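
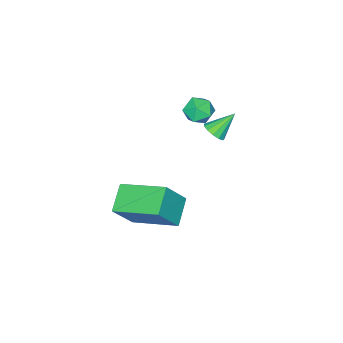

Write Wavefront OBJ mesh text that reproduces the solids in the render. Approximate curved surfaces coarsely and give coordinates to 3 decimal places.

v -3.686 -2.324 -2.071
v -3.088 -2.072 -1.858
v -3.272 -3.348 -2.022
v -2.674 -3.096 -1.809
v -3.221 -3.069 -1.4
v -3.477 -2.436 -1.43
v -2.883 -2.984 -2.45
v -3.139 -2.351 -2.48
v -2.592 -2.479 -2.092
v -2.8 -2.532 -1.443
v -3.56 -2.888 -2.437
v -3.768 -2.941 -1.788
v -2.481 -1.42 -1.996
v -2.107 -1.168 -1.758
v -3.239 -1.04 -1.204
v -2.217 -0.986 -1.951
v -2.411 -0.941 -2.158
v -2.628 -1.049 -2.314
v -2.797 -1.274 -2.369
v -2.867 -1.545 -2.305
v -2.814 -1.777 -2.143
v -2.655 -1.895 -1.935
v -2.441 -1.862 -1.746
v -2.24 -1.689 -1.636
v -2.115 -1.43 -1.641
v 0.562 -2.393 -4.184
v 0.121 -0.58 -3.55
v 1.522 -1.948 -4.79
v 1.082 -0.135 -4.157
v 1.418 -2.605 -2.983
v 0.978 -0.792 -2.35
v 2.379 -2.16 -3.59
v 1.938 -0.347 -2.956
f 1 12 6
f 1 6 2
f 1 2 8
f 1 8 11
f 1 11 12
f 2 6 10
f 6 12 5
f 12 11 3
f 11 8 7
f 8 2 9
f 4 10 5
f 4 5 3
f 4 3 7
f 4 7 9
f 4 9 10
f 5 10 6
f 3 5 12
f 7 3 11
f 9 7 8
f 10 9 2
f 14 13 16
f 14 16 15
f 16 13 17
f 16 17 15
f 17 13 18
f 17 18 15
f 18 13 19
f 18 19 15
f 19 13 20
f 19 20 15
f 20 13 21
f 20 21 15
f 21 13 22
f 21 22 15
f 22 13 23
f 22 23 15
f 23 13 24
f 23 24 15
f 24 13 25
f 24 25 15
f 25 13 14
f 25 14 15
f 27 29 26
f 30 27 26
f 26 29 28
f 28 30 26
f 27 33 29
f 31 27 30
f 31 33 27
f 29 33 28
f 32 30 28
f 28 33 32
f 32 31 30
f 33 31 32



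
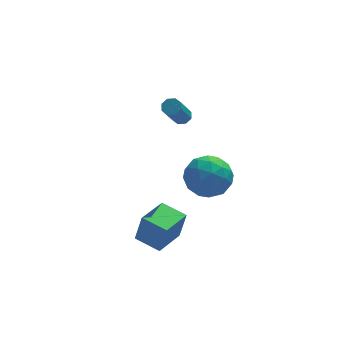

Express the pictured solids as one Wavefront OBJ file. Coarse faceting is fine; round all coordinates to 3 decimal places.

v -1.983 3.22 0.131
v -1.509 3.243 0.344
v -2.184 2.144 1.963
v -2.657 2.12 1.749
v -1.741 3.548 0.454
v -2.416 2.448 2.073
v -2.115 3.66 0.374
v -2.789 2.56 1.993
v -2.411 3.514 0.152
v -3.085 2.415 1.771
v -2.456 3.196 -0.083
v -3.131 2.097 1.536
v -2.224 2.892 -0.193
v -2.899 1.792 1.426
v -1.851 2.78 -0.113
v -2.525 1.68 1.506
v -1.555 2.925 0.109
v -2.229 1.826 1.728
v -5.195 -3.243 -3.177
v -4.874 -3.314 -1.652
v -4.07 -1.954 -3.354
v -3.749 -2.025 -1.829
v -4.191 -4.155 -3.431
v -3.87 -4.226 -1.906
v -3.066 -2.866 -3.608
v -2.745 -2.937 -2.083
v -2.788 -2.175 0.023
v -2.194 -1.74 -0.976
v -1.026 -2.62 0.876
v -0.432 -2.185 -0.123
v -1.036 -1.404 0.629
v -2.125 -1.129 0.101
v -1.095 -3.231 -0.201
v -2.184 -2.956 -0.729
v -1.148 -2.393 -1.115
v -1.111 -1.264 -0.602
v -2.109 -3.096 0.502
v -2.072 -1.967 1.015
v -2.646 -1.918 -0.551
v -0.574 -2.442 0.451
v -0.929 -1.983 0.893
v -0.58 -1.727 0.306
v -2.605 -1.559 0.082
v -2.256 -1.304 -0.505
v -1.575 -1.106 0.438
v -0.964 -3.056 0.405
v -0.615 -2.801 -0.182
v -2.64 -2.633 -0.406
v -2.291 -2.377 -0.993
v -1.645 -3.254 -0.538
v -1.682 -2.047 -1.22
v -0.646 -2.308 -0.719
v -1.036 -2.923 -0.765
v -1.676 -2.761 -1.075
v -1.66 -1.383 -0.919
v -0.625 -1.645 -0.417
v -0.979 -1.185 0.025
v -1.619 -1.024 -0.285
v -1.045 -1.767 -1
v -2.595 -2.715 0.317
v -1.56 -2.977 0.819
v -1.601 -3.336 0.185
v -2.241 -3.175 -0.125
v -2.574 -2.052 0.619
v -1.538 -2.313 1.12
v -1.544 -1.599 0.975
v -2.184 -1.437 0.665
v -2.175 -2.593 0.9
f 2 1 5
f 2 5 3
f 3 5 6
f 3 6 4
f 5 1 7
f 5 7 6
f 6 7 8
f 6 8 4
f 7 1 9
f 7 9 8
f 8 9 10
f 8 10 4
f 9 1 11
f 9 11 10
f 10 11 12
f 10 12 4
f 11 1 13
f 11 13 12
f 12 13 14
f 12 14 4
f 13 1 15
f 13 15 14
f 14 15 16
f 14 16 4
f 15 1 17
f 15 17 16
f 16 17 18
f 16 18 4
f 17 1 2
f 17 2 18
f 18 2 3
f 18 3 4
f 20 22 19
f 23 20 19
f 19 22 21
f 21 23 19
f 20 26 22
f 24 20 23
f 24 26 20
f 22 26 21
f 25 23 21
f 21 26 25
f 25 24 23
f 26 24 25
f 27 64 43
f 64 38 67
f 43 67 32
f 64 67 43
f 27 43 39
f 43 32 44
f 39 44 28
f 43 44 39
f 27 39 48
f 39 28 49
f 48 49 34
f 39 49 48
f 27 48 60
f 48 34 63
f 60 63 37
f 48 63 60
f 27 60 64
f 60 37 68
f 64 68 38
f 60 68 64
f 28 44 55
f 44 32 58
f 55 58 36
f 44 58 55
f 32 67 45
f 67 38 66
f 45 66 31
f 67 66 45
f 38 68 65
f 68 37 61
f 65 61 29
f 68 61 65
f 37 63 62
f 63 34 50
f 62 50 33
f 63 50 62
f 34 49 54
f 49 28 51
f 54 51 35
f 49 51 54
f 30 56 42
f 56 36 57
f 42 57 31
f 56 57 42
f 30 42 40
f 42 31 41
f 40 41 29
f 42 41 40
f 30 40 47
f 40 29 46
f 47 46 33
f 40 46 47
f 30 47 52
f 47 33 53
f 52 53 35
f 47 53 52
f 30 52 56
f 52 35 59
f 56 59 36
f 52 59 56
f 31 57 45
f 57 36 58
f 45 58 32
f 57 58 45
f 29 41 65
f 41 31 66
f 65 66 38
f 41 66 65
f 33 46 62
f 46 29 61
f 62 61 37
f 46 61 62
f 35 53 54
f 53 33 50
f 54 50 34
f 53 50 54
f 36 59 55
f 59 35 51
f 55 51 28
f 59 51 55



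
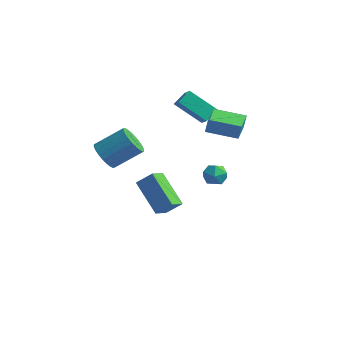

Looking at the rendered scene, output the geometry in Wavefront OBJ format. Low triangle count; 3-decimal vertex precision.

v -0.337 1.23 2.643
v 0.256 0.781 3.201
v -0.205 1.996 3.117
v 0.389 1.547 3.675
v 1.031 1.673 1.545
v 1.625 1.224 2.103
v 1.164 2.439 2.019
v 1.757 1.99 2.577
v 2.77 -0.608 2.664
v 2.866 -0.492 3.47
v 2.17 0.772 2.536
v 2.266 0.888 3.342
v 4.254 0.012 2.398
v 4.35 0.128 3.204
v 3.654 1.392 2.27
v 3.75 1.508 3.076
v 0.132 -1.009 -4.001
v -1.517 -0.375 -2.708
v 0.113 -0.076 -4.483
v -1.536 0.558 -3.189
v 0.856 -0.618 -3.271
v -0.793 0.016 -1.977
v 0.837 0.315 -3.752
v -0.812 0.949 -2.459
v -1.41 -3.067 0.712
v -0.72 -3.512 0.457
v 0.301 -2.497 1.453
v -0.39 -2.053 1.708
v -0.732 -3.271 0.224
v 0.289 -2.256 1.219
v -0.848 -2.999 0.066
v 0.173 -1.984 1.061
v -1.049 -2.737 0.005
v -0.028 -1.722 1
v -1.305 -2.526 0.053
v -0.285 -1.511 1.048
v -1.578 -2.397 0.2
v -0.557 -1.382 1.196
v -1.825 -2.37 0.426
v -0.804 -1.355 1.421
v -2.008 -2.45 0.695
v -0.987 -1.435 1.691
v -2.101 -2.623 0.967
v -1.08 -1.608 1.963
v -2.089 -2.864 1.201
v -1.068 -1.849 2.196
v -1.973 -3.136 1.359
v -0.952 -2.121 2.354
v -1.772 -3.398 1.42
v -0.751 -2.383 2.415
v -1.515 -3.609 1.372
v -0.495 -2.594 2.367
v -1.243 -3.738 1.224
v -0.222 -2.723 2.22
v -0.996 -3.765 0.999
v 0.025 -2.75 1.994
v -0.813 -3.685 0.729
v 0.208 -2.67 1.725
v 2.145 2.313 -2.398
v 2.375 1.961 -1.794
v 1.125 1.699 -2.366
v 1.355 1.347 -1.762
v 1.19 2.064 -1.731
v 1.821 2.443 -1.75
v 1.679 1.217 -2.41
v 2.31 1.596 -2.429
v 2.087 1.284 -1.801
v 1.785 1.807 -1.381
v 1.715 1.853 -2.779
v 1.413 2.376 -2.359
f 2 4 1
f 5 2 1
f 1 4 3
f 3 5 1
f 2 8 4
f 6 2 5
f 6 8 2
f 4 8 3
f 7 5 3
f 3 8 7
f 7 6 5
f 8 6 7
f 10 12 9
f 13 10 9
f 9 12 11
f 11 13 9
f 10 16 12
f 14 10 13
f 14 16 10
f 12 16 11
f 15 13 11
f 11 16 15
f 15 14 13
f 16 14 15
f 18 20 17
f 21 18 17
f 17 20 19
f 19 21 17
f 18 24 20
f 22 18 21
f 22 24 18
f 20 24 19
f 23 21 19
f 19 24 23
f 23 22 21
f 24 22 23
f 26 25 29
f 26 29 27
f 27 29 30
f 27 30 28
f 29 25 31
f 29 31 30
f 30 31 32
f 30 32 28
f 31 25 33
f 31 33 32
f 32 33 34
f 32 34 28
f 33 25 35
f 33 35 34
f 34 35 36
f 34 36 28
f 35 25 37
f 35 37 36
f 36 37 38
f 36 38 28
f 37 25 39
f 37 39 38
f 38 39 40
f 38 40 28
f 39 25 41
f 39 41 40
f 40 41 42
f 40 42 28
f 41 25 43
f 41 43 42
f 42 43 44
f 42 44 28
f 43 25 45
f 43 45 44
f 44 45 46
f 44 46 28
f 45 25 47
f 45 47 46
f 46 47 48
f 46 48 28
f 47 25 49
f 47 49 48
f 48 49 50
f 48 50 28
f 49 25 51
f 49 51 50
f 50 51 52
f 50 52 28
f 51 25 53
f 51 53 52
f 52 53 54
f 52 54 28
f 53 25 55
f 53 55 54
f 54 55 56
f 54 56 28
f 55 25 57
f 55 57 56
f 56 57 58
f 56 58 28
f 57 25 26
f 57 26 58
f 58 26 27
f 58 27 28
f 59 70 64
f 59 64 60
f 59 60 66
f 59 66 69
f 59 69 70
f 60 64 68
f 64 70 63
f 70 69 61
f 69 66 65
f 66 60 67
f 62 68 63
f 62 63 61
f 62 61 65
f 62 65 67
f 62 67 68
f 63 68 64
f 61 63 70
f 65 61 69
f 67 65 66
f 68 67 60



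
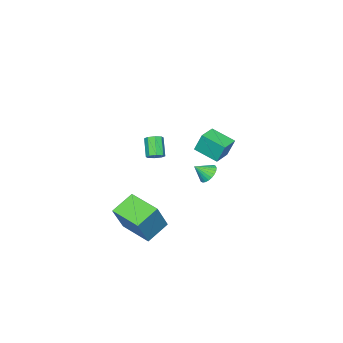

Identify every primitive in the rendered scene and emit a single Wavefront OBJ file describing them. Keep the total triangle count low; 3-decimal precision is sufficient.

v -4.072 0.619 -0.633
v -4.207 1.06 0.603
v -4.303 2.073 -1.178
v -4.439 2.514 0.058
v -2.901 0.826 -0.578
v -3.037 1.267 0.658
v -3.133 2.28 -1.123
v -3.268 2.721 0.113
v 3.442 1.108 -3.589
v 2.102 1.322 -2.839
v 3.578 3.02 -3.89
v 2.238 3.234 -3.141
v 4.522 1.326 -1.719
v 3.182 1.54 -0.97
v 4.658 3.238 -2.021
v 3.318 3.452 -1.271
v -3.613 1.287 -2.753
v -3.04 1.559 -3.049
v -3.007 0.753 -2.067
v -3.093 1.745 -2.856
v -3.226 1.861 -2.648
v -3.418 1.89 -2.455
v -3.64 1.827 -2.308
v -3.857 1.682 -2.229
v -4.038 1.477 -2.23
v -4.153 1.243 -2.31
v -4.187 1.016 -2.457
v -4.133 0.83 -2.65
v -4 0.713 -2.858
v -3.808 0.684 -3.05
v -3.587 0.747 -3.197
v -3.369 0.892 -3.277
v -3.189 1.097 -3.276
v -3.073 1.331 -3.196
v 2.91 2.986 2.399
v 3.352 2.944 2.649
v 2.772 2.331 3.571
v 2.33 2.374 3.321
v 3.158 3.269 2.743
v 2.578 2.657 3.665
v 2.818 3.429 2.635
v 2.238 2.816 3.557
v 2.533 3.329 2.389
v 1.952 2.716 3.311
v 2.468 3.029 2.149
v 1.888 2.416 3.071
v 2.662 2.703 2.055
v 2.082 2.091 2.977
v 3.002 2.544 2.163
v 2.422 1.931 3.085
v 3.288 2.644 2.409
v 2.707 2.031 3.331
f 2 4 1
f 5 2 1
f 1 4 3
f 3 5 1
f 2 8 4
f 6 2 5
f 6 8 2
f 4 8 3
f 7 5 3
f 3 8 7
f 7 6 5
f 8 6 7
f 10 12 9
f 13 10 9
f 9 12 11
f 11 13 9
f 10 16 12
f 14 10 13
f 14 16 10
f 12 16 11
f 15 13 11
f 11 16 15
f 15 14 13
f 16 14 15
f 18 17 20
f 18 20 19
f 20 17 21
f 20 21 19
f 21 17 22
f 21 22 19
f 22 17 23
f 22 23 19
f 23 17 24
f 23 24 19
f 24 17 25
f 24 25 19
f 25 17 26
f 25 26 19
f 26 17 27
f 26 27 19
f 27 17 28
f 27 28 19
f 28 17 29
f 28 29 19
f 29 17 30
f 29 30 19
f 30 17 31
f 30 31 19
f 31 17 32
f 31 32 19
f 32 17 33
f 32 33 19
f 33 17 34
f 33 34 19
f 34 17 18
f 34 18 19
f 36 35 39
f 36 39 37
f 37 39 40
f 37 40 38
f 39 35 41
f 39 41 40
f 40 41 42
f 40 42 38
f 41 35 43
f 41 43 42
f 42 43 44
f 42 44 38
f 43 35 45
f 43 45 44
f 44 45 46
f 44 46 38
f 45 35 47
f 45 47 46
f 46 47 48
f 46 48 38
f 47 35 49
f 47 49 48
f 48 49 50
f 48 50 38
f 49 35 51
f 49 51 50
f 50 51 52
f 50 52 38
f 51 35 36
f 51 36 52
f 52 36 37
f 52 37 38



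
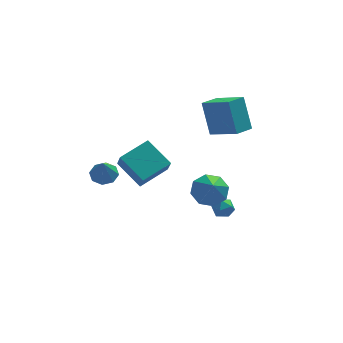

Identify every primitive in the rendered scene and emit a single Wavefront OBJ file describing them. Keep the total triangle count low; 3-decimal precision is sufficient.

v -2.244 -2.994 2.618
v -2.199 -3.625 3.542
v -0.82 -2.243 3.061
v -0.775 -2.874 3.985
v -1.365 -4.166 1.775
v -1.32 -4.797 2.699
v 0.059 -3.415 2.218
v 0.104 -4.046 3.142
v 3.992 -0.349 1.913
v 3.743 0.557 3.621
v 2.89 0.824 1.13
v 2.642 1.731 2.838
v 4.878 0.329 1.682
v 4.63 1.236 3.39
v 3.777 1.503 0.899
v 3.528 2.409 2.607
v 2.47 -1.381 -1.318
v 3.093 -0.846 -0.822
v 2.41 -2.479 -0.062
v 2.395 -0.658 -0.691
v 1.741 -0.894 -0.927
v 1.513 -1.415 -1.393
v 1.846 -1.916 -1.815
v 2.545 -2.103 -1.946
v 3.199 -1.868 -1.709
v 3.426 -1.347 -1.243
v 2.887 -1.339 -2.122
v 3.304 -1.384 -2.593
v 2.796 -2.356 -2.107
v 3.213 -2.401 -2.578
v 3.402 -2.213 -2.006
v 3.458 -1.584 -2.015
v 2.642 -2.156 -2.685
v 2.698 -1.527 -2.694
v 3.153 -1.888 -2.941
v 3.623 -1.924 -2.521
v 2.477 -1.816 -2.179
v 2.947 -1.852 -1.759
v -2.486 0.068 -0.517
v -1.784 -0.133 -0.534
v -2.614 -0.488 0.717
v -1.856 0.375 -0.313
v -2.297 0.703 -0.212
v -2.848 0.659 -0.289
v -3.187 0.268 -0.501
v -3.115 -0.24 -0.722
v -2.674 -0.568 -0.823
v -2.123 -0.523 -0.745
f 2 4 1
f 5 2 1
f 1 4 3
f 3 5 1
f 2 8 4
f 6 2 5
f 6 8 2
f 4 8 3
f 7 5 3
f 3 8 7
f 7 6 5
f 8 6 7
f 10 12 9
f 13 10 9
f 9 12 11
f 11 13 9
f 10 16 12
f 14 10 13
f 14 16 10
f 12 16 11
f 15 13 11
f 11 16 15
f 15 14 13
f 16 14 15
f 18 17 20
f 18 20 19
f 20 17 21
f 20 21 19
f 21 17 22
f 21 22 19
f 22 17 23
f 22 23 19
f 23 17 24
f 23 24 19
f 24 17 25
f 24 25 19
f 25 17 26
f 25 26 19
f 26 17 18
f 26 18 19
f 27 38 32
f 27 32 28
f 27 28 34
f 27 34 37
f 27 37 38
f 28 32 36
f 32 38 31
f 38 37 29
f 37 34 33
f 34 28 35
f 30 36 31
f 30 31 29
f 30 29 33
f 30 33 35
f 30 35 36
f 31 36 32
f 29 31 38
f 33 29 37
f 35 33 34
f 36 35 28
f 40 39 42
f 40 42 41
f 42 39 43
f 42 43 41
f 43 39 44
f 43 44 41
f 44 39 45
f 44 45 41
f 45 39 46
f 45 46 41
f 46 39 47
f 46 47 41
f 47 39 48
f 47 48 41
f 48 39 40
f 48 40 41



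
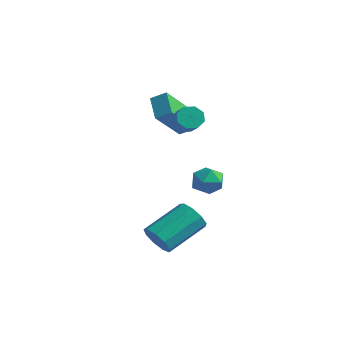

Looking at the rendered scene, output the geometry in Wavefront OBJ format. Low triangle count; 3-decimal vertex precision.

v 0.369 -2.748 -2.537
v 0.668 -3.149 -1.9
v 1.07 -1.333 -0.946
v 0.771 -0.932 -1.583
v 1.071 -3.046 -2.266
v 1.474 -1.231 -1.312
v 1.146 -2.804 -2.758
v 1.548 -0.988 -1.804
v 0.857 -2.535 -3.147
v 1.259 -0.72 -2.193
v 0.34 -2.366 -3.251
v 0.742 -0.551 -2.297
v -0.164 -2.376 -3.02
v 0.238 -0.56 -2.066
v -0.418 -2.559 -2.564
v -0.016 -0.744 -1.61
v -0.304 -2.831 -2.095
v 0.098 -1.016 -1.14
v 0.125 -3.064 -1.833
v 0.527 -1.249 -0.878
v -1.293 0.804 2.719
v -0.909 0.808 2.219
v -0.043 0.239 2.882
v -0.427 0.236 3.381
v -0.859 1.202 2.493
v 0.007 0.633 3.156
v -1.064 1.363 2.899
v -0.198 0.794 3.561
v -1.403 1.197 3.199
v -0.537 0.628 3.862
v -1.677 0.801 3.218
v -0.811 0.232 3.881
v -1.727 0.407 2.944
v -0.861 -0.162 3.607
v -1.522 0.246 2.539
v -0.656 -0.323 3.201
v -1.183 0.412 2.238
v -0.317 -0.157 2.901
v -2.746 2.114 1.042
v -2.722 0.524 2.563
v -3.659 2.785 1.758
v -3.634 1.195 3.279
v -2.146 2.505 1.441
v -2.121 0.915 2.962
v -3.058 3.176 2.157
v -3.034 1.586 3.678
v -1.17 2.509 -1.367
v -0.41 2.273 -1.604
v -1.29 1.387 -0.636
v -0.53 1.151 -0.873
v -0.623 1.801 -0.364
v -0.549 2.494 -0.816
v -1.151 1.166 -1.424
v -1.077 1.859 -1.876
v -0.398 1.443 -1.64
v -0.072 1.835 -0.985
v -1.628 1.825 -1.255
v -1.302 2.217 -0.6
f 2 1 5
f 2 5 3
f 3 5 6
f 3 6 4
f 5 1 7
f 5 7 6
f 6 7 8
f 6 8 4
f 7 1 9
f 7 9 8
f 8 9 10
f 8 10 4
f 9 1 11
f 9 11 10
f 10 11 12
f 10 12 4
f 11 1 13
f 11 13 12
f 12 13 14
f 12 14 4
f 13 1 15
f 13 15 14
f 14 15 16
f 14 16 4
f 15 1 17
f 15 17 16
f 16 17 18
f 16 18 4
f 17 1 19
f 17 19 18
f 18 19 20
f 18 20 4
f 19 1 2
f 19 2 20
f 20 2 3
f 20 3 4
f 22 21 25
f 22 25 23
f 23 25 26
f 23 26 24
f 25 21 27
f 25 27 26
f 26 27 28
f 26 28 24
f 27 21 29
f 27 29 28
f 28 29 30
f 28 30 24
f 29 21 31
f 29 31 30
f 30 31 32
f 30 32 24
f 31 21 33
f 31 33 32
f 32 33 34
f 32 34 24
f 33 21 35
f 33 35 34
f 34 35 36
f 34 36 24
f 35 21 37
f 35 37 36
f 36 37 38
f 36 38 24
f 37 21 22
f 37 22 38
f 38 22 23
f 38 23 24
f 40 42 39
f 43 40 39
f 39 42 41
f 41 43 39
f 40 46 42
f 44 40 43
f 44 46 40
f 42 46 41
f 45 43 41
f 41 46 45
f 45 44 43
f 46 44 45
f 47 58 52
f 47 52 48
f 47 48 54
f 47 54 57
f 47 57 58
f 48 52 56
f 52 58 51
f 58 57 49
f 57 54 53
f 54 48 55
f 50 56 51
f 50 51 49
f 50 49 53
f 50 53 55
f 50 55 56
f 51 56 52
f 49 51 58
f 53 49 57
f 55 53 54
f 56 55 48



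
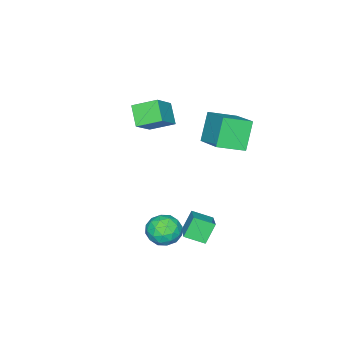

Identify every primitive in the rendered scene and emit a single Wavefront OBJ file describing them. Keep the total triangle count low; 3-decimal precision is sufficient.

v -2.313 2.755 1.321
v -3.247 2.515 2.864
v -1.252 4.432 2.223
v -2.186 4.192 3.767
v -1.174 1.748 1.853
v -2.108 1.508 3.397
v -0.113 3.425 2.756
v -1.047 3.185 4.299
v -2.571 -2.792 1.571
v -3.197 -1.583 2.151
v -1.919 -2.014 0.651
v -2.545 -0.805 1.231
v -1.175 -2.615 2.709
v -1.801 -1.406 3.289
v -0.523 -1.837 1.789
v -1.149 -0.628 2.369
v 1.244 2.932 -1.486
v 2.179 3.726 -1
v 0.691 3.86 -1.937
v 1.626 4.654 -1.45
v 1.914 2.806 -2.57
v 2.849 3.6 -2.083
v 1.361 3.734 -3.02
v 2.296 4.528 -2.534
v 1.38 2.446 -3.532
v 2.313 2.2 -3.827
v 1.287 1.06 -2.673
v 2.22 0.814 -2.968
v 2.079 1.585 -2.332
v 2.136 2.442 -2.863
v 1.464 0.818 -3.637
v 1.521 1.675 -4.168
v 2.365 1.195 -3.892
v 2.745 1.668 -3.086
v 0.855 1.592 -3.414
v 1.235 2.065 -2.608
v 1.854 2.445 -3.755
v 1.746 0.815 -2.745
v 1.662 1.268 -2.372
v 2.211 1.124 -2.545
v 1.75 2.587 -3.188
v 2.299 2.442 -3.362
v 2.161 2.081 -2.483
v 1.301 0.818 -3.138
v 1.85 0.673 -3.312
v 1.389 2.136 -3.955
v 1.938 1.992 -4.128
v 1.439 1.179 -4.017
v 2.434 1.709 -3.967
v 2.379 0.895 -3.462
v 1.935 0.897 -3.855
v 1.969 1.401 -4.167
v 2.657 1.988 -3.493
v 2.603 1.173 -2.988
v 2.519 1.626 -2.614
v 2.553 2.13 -2.926
v 2.688 1.397 -3.531
v 0.997 2.087 -3.512
v 0.943 1.272 -3.007
v 1.047 1.13 -3.574
v 1.081 1.634 -3.886
v 1.221 2.365 -3.038
v 1.166 1.551 -2.533
v 1.631 1.859 -2.333
v 1.665 2.363 -2.645
v 0.912 1.863 -2.969
f 2 4 1
f 5 2 1
f 1 4 3
f 3 5 1
f 2 8 4
f 6 2 5
f 6 8 2
f 4 8 3
f 7 5 3
f 3 8 7
f 7 6 5
f 8 6 7
f 10 12 9
f 13 10 9
f 9 12 11
f 11 13 9
f 10 16 12
f 14 10 13
f 14 16 10
f 12 16 11
f 15 13 11
f 11 16 15
f 15 14 13
f 16 14 15
f 18 20 17
f 21 18 17
f 17 20 19
f 19 21 17
f 18 24 20
f 22 18 21
f 22 24 18
f 20 24 19
f 23 21 19
f 19 24 23
f 23 22 21
f 24 22 23
f 25 62 41
f 62 36 65
f 41 65 30
f 62 65 41
f 25 41 37
f 41 30 42
f 37 42 26
f 41 42 37
f 25 37 46
f 37 26 47
f 46 47 32
f 37 47 46
f 25 46 58
f 46 32 61
f 58 61 35
f 46 61 58
f 25 58 62
f 58 35 66
f 62 66 36
f 58 66 62
f 26 42 53
f 42 30 56
f 53 56 34
f 42 56 53
f 30 65 43
f 65 36 64
f 43 64 29
f 65 64 43
f 36 66 63
f 66 35 59
f 63 59 27
f 66 59 63
f 35 61 60
f 61 32 48
f 60 48 31
f 61 48 60
f 32 47 52
f 47 26 49
f 52 49 33
f 47 49 52
f 28 54 40
f 54 34 55
f 40 55 29
f 54 55 40
f 28 40 38
f 40 29 39
f 38 39 27
f 40 39 38
f 28 38 45
f 38 27 44
f 45 44 31
f 38 44 45
f 28 45 50
f 45 31 51
f 50 51 33
f 45 51 50
f 28 50 54
f 50 33 57
f 54 57 34
f 50 57 54
f 29 55 43
f 55 34 56
f 43 56 30
f 55 56 43
f 27 39 63
f 39 29 64
f 63 64 36
f 39 64 63
f 31 44 60
f 44 27 59
f 60 59 35
f 44 59 60
f 33 51 52
f 51 31 48
f 52 48 32
f 51 48 52
f 34 57 53
f 57 33 49
f 53 49 26
f 57 49 53



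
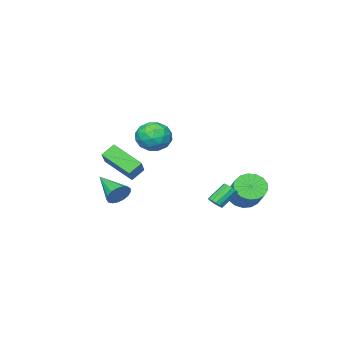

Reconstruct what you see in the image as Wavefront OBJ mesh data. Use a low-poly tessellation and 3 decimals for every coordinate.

v 1.317 1.484 2.603
v 1.8 0.773 3.408
v -0.04 0.187 2.272
v 0.443 -0.524 3.077
v -0.082 0.476 3.413
v 0.756 1.277 3.617
v 1.004 -0.317 2.063
v 1.842 0.484 2.267
v 1.606 -0.34 3.074
v 0.935 0.15 3.909
v 0.825 0.81 1.771
v 0.154 1.3 2.606
v 1.678 1.242 3.034
v 0.082 -0.282 2.646
v -0.226 0.305 2.843
v 0.058 -0.112 3.316
v 1.064 1.538 3.157
v 1.348 1.12 3.631
v 0.242 0.946 3.634
v 0.412 -0.16 2.049
v 0.696 -0.578 2.523
v 1.702 1.072 2.364
v 1.986 0.655 2.837
v 1.518 0.014 2.046
v 1.848 0.17 3.311
v 1.05 -0.592 3.117
v 1.38 -0.47 2.521
v 1.872 0.001 2.641
v 1.453 0.458 3.802
v 0.656 -0.304 3.608
v 0.347 0.283 3.805
v 0.84 0.754 3.925
v 1.339 -0.196 3.606
v 1.104 1.264 2.072
v 0.307 0.502 1.878
v 0.92 0.206 1.755
v 1.413 0.677 1.875
v 0.71 1.552 2.563
v -0.088 0.79 2.369
v -0.112 0.959 3.039
v 0.38 1.43 3.159
v 0.421 1.156 2.074
v -0.884 3.857 -2.076
v -0.584 4.25 -1.86
v -1.635 4.496 -0.848
v -1.936 4.103 -1.064
v -0.758 4.381 -2.072
v -1.809 4.628 -1.06
v -0.971 4.347 -2.286
v -2.022 4.593 -1.273
v -1.158 4.156 -2.433
v -2.209 4.403 -1.42
v -1.257 3.871 -2.467
v -2.308 4.117 -1.454
v -1.238 3.581 -2.376
v -2.289 3.827 -1.364
v -1.107 3.378 -2.191
v -2.158 3.625 -1.179
v -0.905 3.328 -1.969
v -1.956 3.575 -0.957
v -0.697 3.445 -1.781
v -1.748 3.692 -0.769
v -0.548 3.693 -1.687
v -1.599 3.94 -0.674
v -0.506 3.993 -1.716
v -1.557 4.24 -0.704
v 2.443 -0.876 -1.845
v 2.837 -0.6 -1.144
v 2.237 -2.844 -0.955
v 2.444 -0.526 -1.07
v 2.051 -0.531 -1.175
v 1.747 -0.616 -1.432
v 1.604 -0.76 -1.784
v 1.652 -0.931 -2.151
v 1.882 -1.089 -2.447
v 2.241 -1.198 -2.605
v 2.646 -1.234 -2.589
v 3.004 -1.187 -2.403
v 3.234 -1.069 -2.089
v 3.283 -0.907 -1.719
v 3.14 -0.738 -1.378
v 2.805 0.725 -0.12
v 3.366 -1.023 1.037
v 2.021 0.91 0.538
v 2.582 -0.839 1.695
v 4.038 1.879 1.025
v 4.599 0.13 2.182
v 3.254 2.063 1.683
v 3.815 0.315 2.84
v -4.373 2.775 -2.618
v -3.42 2.475 -2.939
v -2.513 3.925 -1.604
v -3.467 4.225 -1.282
v -3.543 2.844 -3.257
v -2.636 4.294 -1.921
v -3.856 3.198 -3.428
v -2.95 4.648 -2.093
v -4.288 3.454 -3.414
v -3.382 4.905 -2.078
v -4.74 3.555 -3.217
v -3.833 5.006 -1.882
v -5.107 3.478 -2.883
v -4.2 4.928 -1.548
v -5.306 3.239 -2.488
v -4.4 4.689 -1.153
v -5.292 2.894 -2.123
v -4.385 4.344 -0.788
v -5.067 2.521 -1.871
v -4.16 3.972 -0.536
v -4.683 2.207 -1.791
v -3.777 3.658 -0.455
v -4.229 2.023 -1.899
v -3.322 3.473 -0.564
v -3.807 2.011 -2.172
v -2.9 3.461 -0.837
v -3.515 2.174 -2.548
v -2.608 3.624 -1.212
f 1 38 17
f 38 12 41
f 17 41 6
f 38 41 17
f 1 17 13
f 17 6 18
f 13 18 2
f 17 18 13
f 1 13 22
f 13 2 23
f 22 23 8
f 13 23 22
f 1 22 34
f 22 8 37
f 34 37 11
f 22 37 34
f 1 34 38
f 34 11 42
f 38 42 12
f 34 42 38
f 2 18 29
f 18 6 32
f 29 32 10
f 18 32 29
f 6 41 19
f 41 12 40
f 19 40 5
f 41 40 19
f 12 42 39
f 42 11 35
f 39 35 3
f 42 35 39
f 11 37 36
f 37 8 24
f 36 24 7
f 37 24 36
f 8 23 28
f 23 2 25
f 28 25 9
f 23 25 28
f 4 30 16
f 30 10 31
f 16 31 5
f 30 31 16
f 4 16 14
f 16 5 15
f 14 15 3
f 16 15 14
f 4 14 21
f 14 3 20
f 21 20 7
f 14 20 21
f 4 21 26
f 21 7 27
f 26 27 9
f 21 27 26
f 4 26 30
f 26 9 33
f 30 33 10
f 26 33 30
f 5 31 19
f 31 10 32
f 19 32 6
f 31 32 19
f 3 15 39
f 15 5 40
f 39 40 12
f 15 40 39
f 7 20 36
f 20 3 35
f 36 35 11
f 20 35 36
f 9 27 28
f 27 7 24
f 28 24 8
f 27 24 28
f 10 33 29
f 33 9 25
f 29 25 2
f 33 25 29
f 44 43 47
f 44 47 45
f 45 47 48
f 45 48 46
f 47 43 49
f 47 49 48
f 48 49 50
f 48 50 46
f 49 43 51
f 49 51 50
f 50 51 52
f 50 52 46
f 51 43 53
f 51 53 52
f 52 53 54
f 52 54 46
f 53 43 55
f 53 55 54
f 54 55 56
f 54 56 46
f 55 43 57
f 55 57 56
f 56 57 58
f 56 58 46
f 57 43 59
f 57 59 58
f 58 59 60
f 58 60 46
f 59 43 61
f 59 61 60
f 60 61 62
f 60 62 46
f 61 43 63
f 61 63 62
f 62 63 64
f 62 64 46
f 63 43 65
f 63 65 64
f 64 65 66
f 64 66 46
f 65 43 44
f 65 44 66
f 66 44 45
f 66 45 46
f 68 67 70
f 68 70 69
f 70 67 71
f 70 71 69
f 71 67 72
f 71 72 69
f 72 67 73
f 72 73 69
f 73 67 74
f 73 74 69
f 74 67 75
f 74 75 69
f 75 67 76
f 75 76 69
f 76 67 77
f 76 77 69
f 77 67 78
f 77 78 69
f 78 67 79
f 78 79 69
f 79 67 80
f 79 80 69
f 80 67 81
f 80 81 69
f 81 67 68
f 81 68 69
f 83 85 82
f 86 83 82
f 82 85 84
f 84 86 82
f 83 89 85
f 87 83 86
f 87 89 83
f 85 89 84
f 88 86 84
f 84 89 88
f 88 87 86
f 89 87 88
f 91 90 94
f 91 94 92
f 92 94 95
f 92 95 93
f 94 90 96
f 94 96 95
f 95 96 97
f 95 97 93
f 96 90 98
f 96 98 97
f 97 98 99
f 97 99 93
f 98 90 100
f 98 100 99
f 99 100 101
f 99 101 93
f 100 90 102
f 100 102 101
f 101 102 103
f 101 103 93
f 102 90 104
f 102 104 103
f 103 104 105
f 103 105 93
f 104 90 106
f 104 106 105
f 105 106 107
f 105 107 93
f 106 90 108
f 106 108 107
f 107 108 109
f 107 109 93
f 108 90 110
f 108 110 109
f 109 110 111
f 109 111 93
f 110 90 112
f 110 112 111
f 111 112 113
f 111 113 93
f 112 90 114
f 112 114 113
f 113 114 115
f 113 115 93
f 114 90 116
f 114 116 115
f 115 116 117
f 115 117 93
f 116 90 91
f 116 91 117
f 117 91 92
f 117 92 93



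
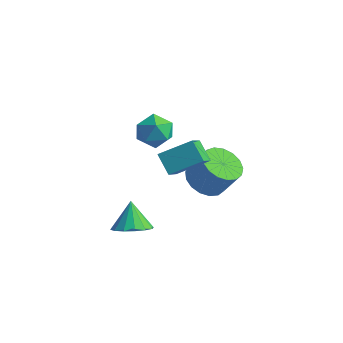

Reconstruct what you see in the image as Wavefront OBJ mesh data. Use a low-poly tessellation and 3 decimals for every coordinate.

v -2.531 0.275 1.013
v -1.553 0.453 1.319
v -2.787 -0.673 2.381
v -1.809 -0.495 2.687
v -2.506 0.278 2.697
v -2.348 0.864 1.851
v -1.992 -1.084 1.849
v -1.834 -0.498 1.003
v -1.22 -0.387 1.836
v -1.537 0.455 2.36
v -2.803 -0.675 1.34
v -3.12 0.167 1.864
v -1.182 -3.333 -2.637
v -0.573 -3.912 -2.059
v -1.738 -2.647 -1.363
v -0.289 -3.48 -2.168
v -0.244 -3.009 -2.403
v -0.451 -2.625 -2.7
v -0.854 -2.431 -2.98
v -1.345 -2.478 -3.169
v -1.792 -2.755 -3.215
v -2.076 -3.186 -3.106
v -2.121 -3.657 -2.871
v -1.914 -4.041 -2.574
v -1.511 -4.236 -2.294
v -1.02 -4.188 -2.105
v 1.323 -3.91 3.037
v 0.47 -3.551 3.801
v 0.938 -2.763 2.068
v 0.085 -2.404 2.832
v 2.475 -2.856 3.828
v 1.622 -2.497 4.592
v 2.09 -1.709 2.859
v 1.237 -1.35 3.623
v 0.015 0.972 -1.5
v 0.954 0.687 -1.997
v 1.804 0.903 -0.517
v 0.865 1.188 -0.02
v 0.932 1.209 -2.061
v 1.781 1.425 -0.581
v 0.699 1.677 -1.995
v 1.549 1.893 -0.516
v 0.31 1.983 -1.817
v 1.16 2.199 -0.337
v -0.147 2.058 -1.566
v 0.703 2.274 -0.086
v -0.566 1.884 -1.299
v 0.283 2.1 0.18
v -0.852 1.501 -1.079
v -0.003 1.717 0.401
v -0.94 0.997 -0.955
v -0.091 1.213 0.525
v -0.809 0.487 -0.956
v 0.041 0.703 0.524
v -0.489 0.088 -1.082
v 0.361 0.304 0.398
v -0.053 -0.108 -1.303
v 0.796 0.108 0.177
v 0.398 -0.057 -1.569
v 1.247 0.159 -0.089
v 0.762 0.23 -1.82
v 1.611 0.446 -0.34
f 1 12 6
f 1 6 2
f 1 2 8
f 1 8 11
f 1 11 12
f 2 6 10
f 6 12 5
f 12 11 3
f 11 8 7
f 8 2 9
f 4 10 5
f 4 5 3
f 4 3 7
f 4 7 9
f 4 9 10
f 5 10 6
f 3 5 12
f 7 3 11
f 9 7 8
f 10 9 2
f 14 13 16
f 14 16 15
f 16 13 17
f 16 17 15
f 17 13 18
f 17 18 15
f 18 13 19
f 18 19 15
f 19 13 20
f 19 20 15
f 20 13 21
f 20 21 15
f 21 13 22
f 21 22 15
f 22 13 23
f 22 23 15
f 23 13 24
f 23 24 15
f 24 13 25
f 24 25 15
f 25 13 26
f 25 26 15
f 26 13 14
f 26 14 15
f 28 30 27
f 31 28 27
f 27 30 29
f 29 31 27
f 28 34 30
f 32 28 31
f 32 34 28
f 30 34 29
f 33 31 29
f 29 34 33
f 33 32 31
f 34 32 33
f 36 35 39
f 36 39 37
f 37 39 40
f 37 40 38
f 39 35 41
f 39 41 40
f 40 41 42
f 40 42 38
f 41 35 43
f 41 43 42
f 42 43 44
f 42 44 38
f 43 35 45
f 43 45 44
f 44 45 46
f 44 46 38
f 45 35 47
f 45 47 46
f 46 47 48
f 46 48 38
f 47 35 49
f 47 49 48
f 48 49 50
f 48 50 38
f 49 35 51
f 49 51 50
f 50 51 52
f 50 52 38
f 51 35 53
f 51 53 52
f 52 53 54
f 52 54 38
f 53 35 55
f 53 55 54
f 54 55 56
f 54 56 38
f 55 35 57
f 55 57 56
f 56 57 58
f 56 58 38
f 57 35 59
f 57 59 58
f 58 59 60
f 58 60 38
f 59 35 61
f 59 61 60
f 60 61 62
f 60 62 38
f 61 35 36
f 61 36 62
f 62 36 37
f 62 37 38



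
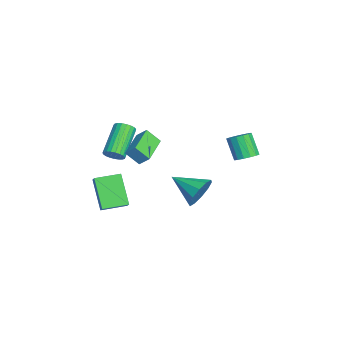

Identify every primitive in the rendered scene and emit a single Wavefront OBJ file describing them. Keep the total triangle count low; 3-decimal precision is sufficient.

v -2.352 1.604 -2.322
v -1.61 1.52 -1.527
v -3.308 0.016 -1.598
v -2.107 1.919 -1.308
v -2.696 2.198 -1.476
v -3.154 2.25 -1.967
v -3.306 2.055 -2.594
v -3.093 1.688 -3.117
v -2.597 1.289 -3.336
v -2.007 1.01 -3.169
v -1.549 0.958 -2.677
v -1.397 1.152 -2.051
v -2.594 -3.175 0.656
v -2.248 -3.333 1.184
v -3.9 -2.722 2.451
v -4.246 -2.565 1.924
v -2.18 -3.074 1.147
v -3.832 -2.463 2.414
v -2.184 -2.833 1.026
v -3.836 -2.222 2.293
v -2.258 -2.65 0.841
v -3.911 -2.039 2.108
v -2.391 -2.559 0.624
v -4.043 -1.948 1.891
v -2.558 -2.574 0.413
v -4.211 -1.963 1.68
v -2.732 -2.693 0.243
v -4.385 -2.082 1.51
v -2.882 -2.896 0.146
v -4.535 -2.285 1.413
v -2.982 -3.147 0.136
v -4.635 -2.536 1.403
v -3.015 -3.402 0.217
v -4.667 -2.792 1.484
v -2.975 -3.619 0.373
v -4.627 -3.008 1.64
v -2.869 -3.759 0.579
v -4.522 -3.148 1.846
v -2.716 -3.798 0.798
v -4.368 -3.187 2.065
v -2.541 -3.729 0.992
v -4.194 -3.119 2.259
v -2.376 -3.565 1.129
v -4.028 -2.954 2.396
v -2.021 -4.356 -0.928
v -1.317 -4.236 -0.347
v -2.366 -2.901 -0.81
v -1.663 -2.781 -0.229
v -0.737 -3.919 -2.571
v -0.034 -3.799 -1.99
v -1.083 -2.464 -2.453
v -0.379 -2.344 -1.872
v -2.436 4.135 0.539
v -1.789 3.951 0.847
v -2.516 3.54 2.129
v -3.164 3.725 1.821
v -1.84 4.32 0.936
v -2.567 3.909 2.218
v -2.05 4.639 0.919
v -2.777 4.229 2.201
v -2.364 4.824 0.8
v -3.091 4.413 2.082
v -2.698 4.824 0.611
v -3.425 4.413 1.894
v -2.961 4.64 0.403
v -3.688 4.229 1.685
v -3.084 4.32 0.231
v -3.811 3.909 1.513
v -3.033 3.951 0.142
v -3.76 3.54 1.424
v -2.823 3.631 0.159
v -3.55 3.221 1.441
v -2.509 3.447 0.278
v -3.236 3.036 1.56
v -2.175 3.447 0.466
v -2.902 3.036 1.749
v -1.912 3.631 0.675
v -2.639 3.22 1.957
v -1.028 -1.903 3.255
v -0.765 -1.358 3.824
v -0.889 -1.155 2.474
v -0.626 -0.61 3.043
v 0.786 -2.51 2.997
v 1.049 -1.965 3.566
v 0.925 -1.762 2.216
v 1.188 -1.217 2.785
f 2 1 4
f 2 4 3
f 4 1 5
f 4 5 3
f 5 1 6
f 5 6 3
f 6 1 7
f 6 7 3
f 7 1 8
f 7 8 3
f 8 1 9
f 8 9 3
f 9 1 10
f 9 10 3
f 10 1 11
f 10 11 3
f 11 1 12
f 11 12 3
f 12 1 2
f 12 2 3
f 14 13 17
f 14 17 15
f 15 17 18
f 15 18 16
f 17 13 19
f 17 19 18
f 18 19 20
f 18 20 16
f 19 13 21
f 19 21 20
f 20 21 22
f 20 22 16
f 21 13 23
f 21 23 22
f 22 23 24
f 22 24 16
f 23 13 25
f 23 25 24
f 24 25 26
f 24 26 16
f 25 13 27
f 25 27 26
f 26 27 28
f 26 28 16
f 27 13 29
f 27 29 28
f 28 29 30
f 28 30 16
f 29 13 31
f 29 31 30
f 30 31 32
f 30 32 16
f 31 13 33
f 31 33 32
f 32 33 34
f 32 34 16
f 33 13 35
f 33 35 34
f 34 35 36
f 34 36 16
f 35 13 37
f 35 37 36
f 36 37 38
f 36 38 16
f 37 13 39
f 37 39 38
f 38 39 40
f 38 40 16
f 39 13 41
f 39 41 40
f 40 41 42
f 40 42 16
f 41 13 43
f 41 43 42
f 42 43 44
f 42 44 16
f 43 13 14
f 43 14 44
f 44 14 15
f 44 15 16
f 46 48 45
f 49 46 45
f 45 48 47
f 47 49 45
f 46 52 48
f 50 46 49
f 50 52 46
f 48 52 47
f 51 49 47
f 47 52 51
f 51 50 49
f 52 50 51
f 54 53 57
f 54 57 55
f 55 57 58
f 55 58 56
f 57 53 59
f 57 59 58
f 58 59 60
f 58 60 56
f 59 53 61
f 59 61 60
f 60 61 62
f 60 62 56
f 61 53 63
f 61 63 62
f 62 63 64
f 62 64 56
f 63 53 65
f 63 65 64
f 64 65 66
f 64 66 56
f 65 53 67
f 65 67 66
f 66 67 68
f 66 68 56
f 67 53 69
f 67 69 68
f 68 69 70
f 68 70 56
f 69 53 71
f 69 71 70
f 70 71 72
f 70 72 56
f 71 53 73
f 71 73 72
f 72 73 74
f 72 74 56
f 73 53 75
f 73 75 74
f 74 75 76
f 74 76 56
f 75 53 77
f 75 77 76
f 76 77 78
f 76 78 56
f 77 53 54
f 77 54 78
f 78 54 55
f 78 55 56
f 80 82 79
f 83 80 79
f 79 82 81
f 81 83 79
f 80 86 82
f 84 80 83
f 84 86 80
f 82 86 81
f 85 83 81
f 81 86 85
f 85 84 83
f 86 84 85



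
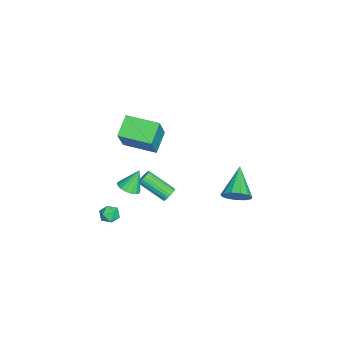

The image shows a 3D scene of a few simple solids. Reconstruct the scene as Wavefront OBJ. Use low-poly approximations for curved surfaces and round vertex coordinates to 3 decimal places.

v 2.071 -0.37 -3.218
v 2.426 -0.242 -2.861
v 1.925 -1.803 -1.804
v 1.569 -1.93 -2.162
v 2.251 -0.137 -2.789
v 1.749 -1.698 -1.733
v 2.045 -0.073 -2.792
v 1.543 -1.633 -1.736
v 1.843 -0.06 -2.868
v 1.341 -1.62 -1.812
v 1.68 -0.1 -3.005
v 1.179 -1.661 -1.949
v 1.585 -0.187 -3.179
v 1.084 -1.748 -2.123
v 1.574 -0.306 -3.359
v 1.073 -1.866 -2.303
v 1.649 -0.436 -3.515
v 1.148 -1.996 -2.459
v 1.797 -0.554 -3.62
v 1.295 -2.114 -2.564
v 1.992 -0.64 -3.655
v 1.49 -2.201 -2.599
v 2.201 -0.68 -3.615
v 1.699 -2.24 -2.558
v 2.387 -0.666 -3.506
v 1.885 -2.227 -2.449
v 2.519 -0.601 -3.347
v 2.017 -2.161 -2.291
v 2.573 -0.496 -3.166
v 2.071 -2.056 -2.11
v 2.54 -0.369 -2.994
v 2.038 -1.929 -1.938
v 3.413 -3.201 -3.425
v 4.045 -3.317 -3.263
v 3.475 -3.943 -4.197
v 4.107 -4.059 -4.035
v 3.621 -4.235 -3.621
v 3.582 -3.776 -3.144
v 3.938 -3.484 -4.316
v 3.899 -3.025 -3.839
v 4.369 -3.492 -3.813
v 4.173 -3.956 -3.383
v 3.347 -3.304 -4.077
v 3.151 -3.768 -3.647
v 3.269 3.579 -1.776
v 3.712 3.825 -1.02
v 1.451 3.621 -0.724
v 3.583 4.26 -1.26
v 3.354 4.478 -1.664
v 3.098 4.411 -2.103
v 2.897 4.08 -2.438
v 2.813 3.59 -2.564
v 2.874 3.096 -2.439
v 3.06 2.756 -2.103
v 3.313 2.677 -1.664
v 3.551 2.884 -1.26
v 3.7 3.312 -1.02
v 2.865 -2.617 -1.98
v 3.378 -3.001 -1.63
v 2.435 -2.043 -0.72
v 3.539 -2.701 -1.712
v 3.545 -2.383 -1.855
v 3.395 -2.118 -2.027
v 3.124 -1.967 -2.188
v 2.793 -1.966 -2.302
v 2.479 -2.114 -2.341
v 2.253 -2.377 -2.298
v 2.168 -2.695 -2.182
v 2.242 -2.996 -2.02
v 2.459 -3.209 -1.848
v 2.768 -3.288 -1.707
v 3.1 -3.212 -1.628
v 3.433 -2.803 2.534
v 2.238 -2.477 3.288
v 3.881 -0.878 2.412
v 2.686 -0.552 3.166
v 4.554 -2.948 4.374
v 3.359 -2.622 5.128
v 5.002 -1.023 4.252
v 3.807 -0.697 5.006
f 2 1 5
f 2 5 3
f 3 5 6
f 3 6 4
f 5 1 7
f 5 7 6
f 6 7 8
f 6 8 4
f 7 1 9
f 7 9 8
f 8 9 10
f 8 10 4
f 9 1 11
f 9 11 10
f 10 11 12
f 10 12 4
f 11 1 13
f 11 13 12
f 12 13 14
f 12 14 4
f 13 1 15
f 13 15 14
f 14 15 16
f 14 16 4
f 15 1 17
f 15 17 16
f 16 17 18
f 16 18 4
f 17 1 19
f 17 19 18
f 18 19 20
f 18 20 4
f 19 1 21
f 19 21 20
f 20 21 22
f 20 22 4
f 21 1 23
f 21 23 22
f 22 23 24
f 22 24 4
f 23 1 25
f 23 25 24
f 24 25 26
f 24 26 4
f 25 1 27
f 25 27 26
f 26 27 28
f 26 28 4
f 27 1 29
f 27 29 28
f 28 29 30
f 28 30 4
f 29 1 31
f 29 31 30
f 30 31 32
f 30 32 4
f 31 1 2
f 31 2 32
f 32 2 3
f 32 3 4
f 33 44 38
f 33 38 34
f 33 34 40
f 33 40 43
f 33 43 44
f 34 38 42
f 38 44 37
f 44 43 35
f 43 40 39
f 40 34 41
f 36 42 37
f 36 37 35
f 36 35 39
f 36 39 41
f 36 41 42
f 37 42 38
f 35 37 44
f 39 35 43
f 41 39 40
f 42 41 34
f 46 45 48
f 46 48 47
f 48 45 49
f 48 49 47
f 49 45 50
f 49 50 47
f 50 45 51
f 50 51 47
f 51 45 52
f 51 52 47
f 52 45 53
f 52 53 47
f 53 45 54
f 53 54 47
f 54 45 55
f 54 55 47
f 55 45 56
f 55 56 47
f 56 45 57
f 56 57 47
f 57 45 46
f 57 46 47
f 59 58 61
f 59 61 60
f 61 58 62
f 61 62 60
f 62 58 63
f 62 63 60
f 63 58 64
f 63 64 60
f 64 58 65
f 64 65 60
f 65 58 66
f 65 66 60
f 66 58 67
f 66 67 60
f 67 58 68
f 67 68 60
f 68 58 69
f 68 69 60
f 69 58 70
f 69 70 60
f 70 58 71
f 70 71 60
f 71 58 72
f 71 72 60
f 72 58 59
f 72 59 60
f 74 76 73
f 77 74 73
f 73 76 75
f 75 77 73
f 74 80 76
f 78 74 77
f 78 80 74
f 76 80 75
f 79 77 75
f 75 80 79
f 79 78 77
f 80 78 79



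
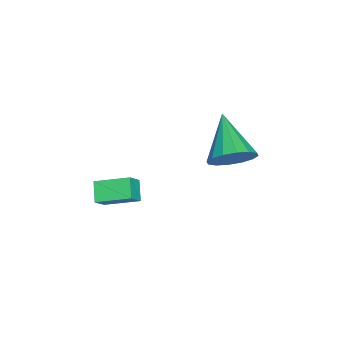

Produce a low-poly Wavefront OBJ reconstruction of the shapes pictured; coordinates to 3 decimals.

v 3.205 3.148 2.101
v 3.626 3.382 2.92
v 1.655 2.372 3.119
v 3.352 3.773 2.8
v 3.039 3.996 2.494
v 2.77 3.992 2.082
v 2.618 3.762 1.675
v 2.623 3.367 1.382
v 2.784 2.913 1.282
v 3.058 2.522 1.401
v 3.371 2.299 1.708
v 3.64 2.303 2.12
v 3.792 2.534 2.526
v 3.787 2.929 2.819
v 3.245 -1.69 -1.951
v 2.537 -1.942 -1.421
v 3.115 -0.317 -1.473
v 2.406 -0.569 -0.943
v 3.814 -1.871 -1.277
v 3.105 -2.123 -0.747
v 3.683 -0.498 -0.799
v 2.975 -0.75 -0.269
f 2 1 4
f 2 4 3
f 4 1 5
f 4 5 3
f 5 1 6
f 5 6 3
f 6 1 7
f 6 7 3
f 7 1 8
f 7 8 3
f 8 1 9
f 8 9 3
f 9 1 10
f 9 10 3
f 10 1 11
f 10 11 3
f 11 1 12
f 11 12 3
f 12 1 13
f 12 13 3
f 13 1 14
f 13 14 3
f 14 1 2
f 14 2 3
f 16 18 15
f 19 16 15
f 15 18 17
f 17 19 15
f 16 22 18
f 20 16 19
f 20 22 16
f 18 22 17
f 21 19 17
f 17 22 21
f 21 20 19
f 22 20 21



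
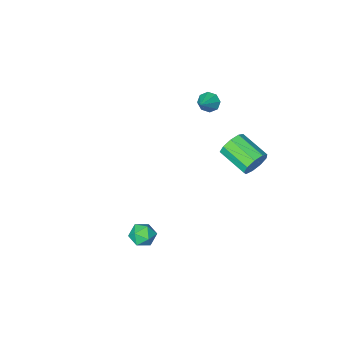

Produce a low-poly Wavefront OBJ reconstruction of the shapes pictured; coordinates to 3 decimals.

v 3.289 2.768 0.911
v 3.891 3.059 1.055
v 3.809 1.841 0.605
v 4.411 2.132 0.749
v 3.979 1.974 1.254
v 3.657 2.547 1.443
v 4.043 2.353 0.217
v 3.721 2.926 0.406
v 4.357 2.802 0.625
v 4.317 2.568 1.266
v 3.383 2.332 0.394
v 3.343 2.098 1.035
v -2.915 -3.167 2.918
v -2.534 -3.225 2.472
v -2.065 -2.533 3.562
v -2.785 -2.852 2.437
v -3.113 -2.663 2.683
v -3.324 -2.769 3.068
v -3.297 -3.108 3.365
v -3.045 -3.481 3.4
v -2.718 -3.67 3.153
v -2.506 -3.564 2.769
v -2.487 1.751 2.349
v -2.238 2.044 2.994
v -1.844 0.561 3.515
v -2.093 0.269 2.871
v -2.736 1.926 3.035
v -2.341 0.444 3.556
v -3.117 1.726 2.756
v -2.723 0.244 3.277
v -3.204 1.538 2.286
v -2.809 0.056 2.807
v -2.955 1.45 1.846
v -2.56 -0.032 2.367
v -2.487 1.502 1.642
v -2.093 0.02 2.163
v -2.02 1.671 1.768
v -1.625 0.189 2.289
v -1.771 1.878 2.167
v -1.376 0.395 2.688
v -1.857 2.025 2.651
v -1.463 0.542 3.172
f 1 12 6
f 1 6 2
f 1 2 8
f 1 8 11
f 1 11 12
f 2 6 10
f 6 12 5
f 12 11 3
f 11 8 7
f 8 2 9
f 4 10 5
f 4 5 3
f 4 3 7
f 4 7 9
f 4 9 10
f 5 10 6
f 3 5 12
f 7 3 11
f 9 7 8
f 10 9 2
f 14 13 16
f 14 16 15
f 16 13 17
f 16 17 15
f 17 13 18
f 17 18 15
f 18 13 19
f 18 19 15
f 19 13 20
f 19 20 15
f 20 13 21
f 20 21 15
f 21 13 22
f 21 22 15
f 22 13 14
f 22 14 15
f 24 23 27
f 24 27 25
f 25 27 28
f 25 28 26
f 27 23 29
f 27 29 28
f 28 29 30
f 28 30 26
f 29 23 31
f 29 31 30
f 30 31 32
f 30 32 26
f 31 23 33
f 31 33 32
f 32 33 34
f 32 34 26
f 33 23 35
f 33 35 34
f 34 35 36
f 34 36 26
f 35 23 37
f 35 37 36
f 36 37 38
f 36 38 26
f 37 23 39
f 37 39 38
f 38 39 40
f 38 40 26
f 39 23 41
f 39 41 40
f 40 41 42
f 40 42 26
f 41 23 24
f 41 24 42
f 42 24 25
f 42 25 26



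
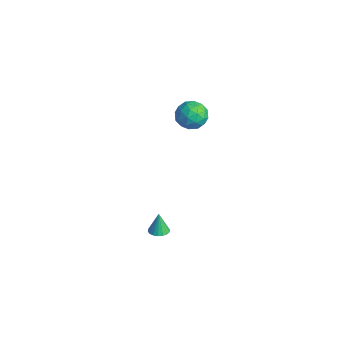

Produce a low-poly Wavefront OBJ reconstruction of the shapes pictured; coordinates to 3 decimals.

v 4.005 -2.92 -4.522
v 4.612 -2.971 -4.411
v 3.775 -2.8 -3.218
v 4.578 -2.699 -4.442
v 4.431 -2.471 -4.489
v 4.199 -2.332 -4.543
v 3.928 -2.309 -4.592
v 3.673 -2.407 -4.628
v 3.483 -2.607 -4.643
v 3.397 -2.869 -4.634
v 3.431 -3.141 -4.603
v 3.579 -3.37 -4.556
v 3.811 -3.509 -4.502
v 4.081 -3.532 -4.452
v 4.336 -3.433 -4.416
v 4.526 -3.233 -4.402
v 2.457 0.071 2.908
v 3.02 0.663 3.482
v 2.52 -1.083 4.038
v 3.083 -0.491 4.612
v 2.123 -0.266 4.453
v 2.084 0.447 3.756
v 3.456 -0.867 3.764
v 3.417 -0.154 3.067
v 3.638 0.083 4.011
v 2.814 0.455 4.437
v 2.726 -0.875 3.083
v 1.902 -0.503 3.509
v 2.733 0.469 3.096
v 2.807 -0.889 4.424
v 2.243 -0.756 4.331
v 2.574 -0.408 4.668
v 2.183 0.342 3.257
v 2.514 0.69 3.594
v 1.987 0.143 4.165
v 3.026 -1.11 3.926
v 3.357 -0.762 4.263
v 2.966 -0.012 2.852
v 3.297 0.336 3.189
v 3.553 -0.563 3.355
v 3.427 0.476 3.745
v 3.464 -0.203 4.408
v 3.683 -0.424 3.91
v 3.66 -0.005 3.5
v 2.943 0.694 3.995
v 2.98 0.016 4.659
v 2.416 0.148 4.566
v 2.393 0.567 4.155
v 3.306 0.353 4.306
v 2.56 -0.436 2.861
v 2.597 -1.114 3.525
v 3.147 -0.987 3.365
v 3.124 -0.568 2.954
v 2.076 -0.217 3.112
v 2.113 -0.896 3.775
v 1.88 -0.415 4.02
v 1.857 0.004 3.61
v 2.234 -0.773 3.214
f 2 1 4
f 2 4 3
f 4 1 5
f 4 5 3
f 5 1 6
f 5 6 3
f 6 1 7
f 6 7 3
f 7 1 8
f 7 8 3
f 8 1 9
f 8 9 3
f 9 1 10
f 9 10 3
f 10 1 11
f 10 11 3
f 11 1 12
f 11 12 3
f 12 1 13
f 12 13 3
f 13 1 14
f 13 14 3
f 14 1 15
f 14 15 3
f 15 1 16
f 15 16 3
f 16 1 2
f 16 2 3
f 17 54 33
f 54 28 57
f 33 57 22
f 54 57 33
f 17 33 29
f 33 22 34
f 29 34 18
f 33 34 29
f 17 29 38
f 29 18 39
f 38 39 24
f 29 39 38
f 17 38 50
f 38 24 53
f 50 53 27
f 38 53 50
f 17 50 54
f 50 27 58
f 54 58 28
f 50 58 54
f 18 34 45
f 34 22 48
f 45 48 26
f 34 48 45
f 22 57 35
f 57 28 56
f 35 56 21
f 57 56 35
f 28 58 55
f 58 27 51
f 55 51 19
f 58 51 55
f 27 53 52
f 53 24 40
f 52 40 23
f 53 40 52
f 24 39 44
f 39 18 41
f 44 41 25
f 39 41 44
f 20 46 32
f 46 26 47
f 32 47 21
f 46 47 32
f 20 32 30
f 32 21 31
f 30 31 19
f 32 31 30
f 20 30 37
f 30 19 36
f 37 36 23
f 30 36 37
f 20 37 42
f 37 23 43
f 42 43 25
f 37 43 42
f 20 42 46
f 42 25 49
f 46 49 26
f 42 49 46
f 21 47 35
f 47 26 48
f 35 48 22
f 47 48 35
f 19 31 55
f 31 21 56
f 55 56 28
f 31 56 55
f 23 36 52
f 36 19 51
f 52 51 27
f 36 51 52
f 25 43 44
f 43 23 40
f 44 40 24
f 43 40 44
f 26 49 45
f 49 25 41
f 45 41 18
f 49 41 45



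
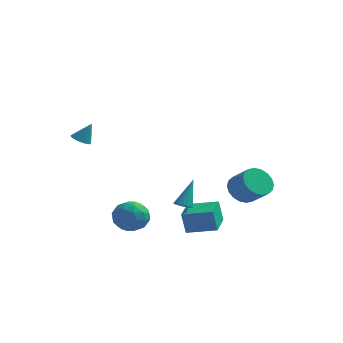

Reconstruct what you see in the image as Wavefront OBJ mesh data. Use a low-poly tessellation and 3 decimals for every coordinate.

v 1.618 -1.503 -2.845
v 1.383 -1.572 -1.568
v 1.335 0.264 -2.801
v 1.1 0.194 -1.524
v 3.22 -1.254 -2.536
v 2.985 -1.324 -1.259
v 2.937 0.512 -2.492
v 2.702 0.443 -1.215
v -1.585 -1.253 -2.464
v -0.91 -1.031 -1.689
v -1.47 -2.909 -2.091
v -0.795 -2.687 -1.316
v -1.804 -2.404 -1.231
v -1.875 -1.381 -1.462
v -0.505 -2.559 -2.318
v -0.576 -1.536 -2.549
v -0.242 -1.839 -1.599
v -1.045 -1.743 -0.927
v -1.335 -2.197 -2.853
v -2.138 -2.101 -2.181
v -1.257 -0.997 -2.11
v -1.123 -2.943 -1.67
v -1.716 -2.777 -1.621
v -1.319 -2.647 -1.165
v -1.825 -1.202 -1.976
v -1.428 -1.072 -1.52
v -1.954 -1.879 -1.251
v -0.952 -2.868 -2.26
v -0.555 -2.738 -1.804
v -1.061 -1.293 -2.615
v -0.664 -1.163 -2.159
v -0.426 -2.061 -2.529
v -0.468 -1.341 -1.601
v -0.401 -2.315 -1.381
v -0.23 -2.239 -1.97
v -0.272 -1.638 -2.106
v -0.94 -1.285 -1.206
v -0.873 -2.258 -0.986
v -1.466 -2.091 -0.937
v -1.508 -1.49 -1.072
v -0.548 -1.759 -1.153
v -1.507 -1.682 -2.794
v -1.44 -2.655 -2.574
v -0.872 -2.45 -2.708
v -0.914 -1.849 -2.843
v -1.979 -1.625 -2.399
v -1.912 -2.599 -2.179
v -2.108 -2.302 -1.674
v -2.15 -1.701 -1.81
v -1.832 -2.181 -2.627
v -3.562 -2.771 3.456
v -3.037 -2.773 3.209
v -3.058 -2.509 4.524
v -3.104 -2.542 3.184
v -3.25 -2.352 3.205
v -3.449 -2.233 3.271
v -3.669 -2.208 3.368
v -3.869 -2.28 3.48
v -4.017 -2.437 3.588
v -4.086 -2.652 3.674
v -4.064 -2.887 3.721
v -3.956 -3.103 3.723
v -3.779 -3.261 3.679
v -3.565 -3.334 3.596
v -3.35 -3.31 3.488
v -3.172 -3.193 3.376
v -3.061 -3.003 3.277
v 1.752 -2.312 -0.623
v 2.086 -2.662 -0.46
v 1.968 -1.408 0.883
v 2.224 -2.5 -0.578
v 2.255 -2.294 -0.706
v 2.17 -2.093 -0.815
v 1.989 -1.942 -0.88
v 1.755 -1.876 -0.886
v 1.519 -1.91 -0.832
v 1.337 -2.036 -0.729
v 1.25 -2.226 -0.603
v 1.278 -2.435 -0.481
v 1.414 -2.617 -0.392
v 1.628 -2.729 -0.355
v 1.871 -2.745 -0.38
v 2.853 3.945 -1.557
v 3.454 3.826 -2.335
v 4.507 3.296 -1.441
v 3.907 3.415 -0.663
v 3.546 4.235 -2.202
v 4.6 3.706 -1.307
v 3.502 4.587 -1.941
v 4.555 4.058 -1.046
v 3.329 4.812 -1.604
v 4.382 4.282 -0.709
v 3.061 4.865 -1.257
v 4.115 4.335 -0.363
v 2.753 4.736 -0.971
v 3.806 4.206 -0.076
v 2.464 4.45 -0.8
v 3.518 3.92 0.095
v 2.253 4.064 -0.779
v 3.306 3.534 0.115
v 2.16 3.654 -0.913
v 3.214 3.125 -0.018
v 2.205 3.302 -1.174
v 3.258 2.773 -0.279
v 2.378 3.078 -1.511
v 3.431 2.548 -0.616
v 2.645 3.025 -1.857
v 3.699 2.495 -0.963
v 2.954 3.154 -2.144
v 4.007 2.624 -1.249
v 3.242 3.44 -2.315
v 4.296 2.91 -1.42
f 2 4 1
f 5 2 1
f 1 4 3
f 3 5 1
f 2 8 4
f 6 2 5
f 6 8 2
f 4 8 3
f 7 5 3
f 3 8 7
f 7 6 5
f 8 6 7
f 9 46 25
f 46 20 49
f 25 49 14
f 46 49 25
f 9 25 21
f 25 14 26
f 21 26 10
f 25 26 21
f 9 21 30
f 21 10 31
f 30 31 16
f 21 31 30
f 9 30 42
f 30 16 45
f 42 45 19
f 30 45 42
f 9 42 46
f 42 19 50
f 46 50 20
f 42 50 46
f 10 26 37
f 26 14 40
f 37 40 18
f 26 40 37
f 14 49 27
f 49 20 48
f 27 48 13
f 49 48 27
f 20 50 47
f 50 19 43
f 47 43 11
f 50 43 47
f 19 45 44
f 45 16 32
f 44 32 15
f 45 32 44
f 16 31 36
f 31 10 33
f 36 33 17
f 31 33 36
f 12 38 24
f 38 18 39
f 24 39 13
f 38 39 24
f 12 24 22
f 24 13 23
f 22 23 11
f 24 23 22
f 12 22 29
f 22 11 28
f 29 28 15
f 22 28 29
f 12 29 34
f 29 15 35
f 34 35 17
f 29 35 34
f 12 34 38
f 34 17 41
f 38 41 18
f 34 41 38
f 13 39 27
f 39 18 40
f 27 40 14
f 39 40 27
f 11 23 47
f 23 13 48
f 47 48 20
f 23 48 47
f 15 28 44
f 28 11 43
f 44 43 19
f 28 43 44
f 17 35 36
f 35 15 32
f 36 32 16
f 35 32 36
f 18 41 37
f 41 17 33
f 37 33 10
f 41 33 37
f 52 51 54
f 52 54 53
f 54 51 55
f 54 55 53
f 55 51 56
f 55 56 53
f 56 51 57
f 56 57 53
f 57 51 58
f 57 58 53
f 58 51 59
f 58 59 53
f 59 51 60
f 59 60 53
f 60 51 61
f 60 61 53
f 61 51 62
f 61 62 53
f 62 51 63
f 62 63 53
f 63 51 64
f 63 64 53
f 64 51 65
f 64 65 53
f 65 51 66
f 65 66 53
f 66 51 67
f 66 67 53
f 67 51 52
f 67 52 53
f 69 68 71
f 69 71 70
f 71 68 72
f 71 72 70
f 72 68 73
f 72 73 70
f 73 68 74
f 73 74 70
f 74 68 75
f 74 75 70
f 75 68 76
f 75 76 70
f 76 68 77
f 76 77 70
f 77 68 78
f 77 78 70
f 78 68 79
f 78 79 70
f 79 68 80
f 79 80 70
f 80 68 81
f 80 81 70
f 81 68 82
f 81 82 70
f 82 68 69
f 82 69 70
f 84 83 87
f 84 87 85
f 85 87 88
f 85 88 86
f 87 83 89
f 87 89 88
f 88 89 90
f 88 90 86
f 89 83 91
f 89 91 90
f 90 91 92
f 90 92 86
f 91 83 93
f 91 93 92
f 92 93 94
f 92 94 86
f 93 83 95
f 93 95 94
f 94 95 96
f 94 96 86
f 95 83 97
f 95 97 96
f 96 97 98
f 96 98 86
f 97 83 99
f 97 99 98
f 98 99 100
f 98 100 86
f 99 83 101
f 99 101 100
f 100 101 102
f 100 102 86
f 101 83 103
f 101 103 102
f 102 103 104
f 102 104 86
f 103 83 105
f 103 105 104
f 104 105 106
f 104 106 86
f 105 83 107
f 105 107 106
f 106 107 108
f 106 108 86
f 107 83 109
f 107 109 108
f 108 109 110
f 108 110 86
f 109 83 111
f 109 111 110
f 110 111 112
f 110 112 86
f 111 83 84
f 111 84 112
f 112 84 85
f 112 85 86



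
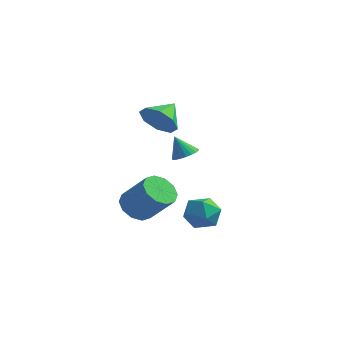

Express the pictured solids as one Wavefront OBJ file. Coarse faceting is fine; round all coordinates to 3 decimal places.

v -2.397 1.621 -3.573
v -1.699 1.78 -4.242
v -0.304 1.737 -2.795
v -1.003 1.579 -2.127
v -1.891 2.318 -4.041
v -0.496 2.275 -2.594
v -2.276 2.59 -3.661
v -0.882 2.547 -2.215
v -2.708 2.492 -3.248
v -1.314 2.449 -1.801
v -3.021 2.061 -2.959
v -1.627 2.019 -1.512
v -3.096 1.463 -2.905
v -1.701 1.42 -1.458
v -2.904 0.925 -3.106
v -1.509 0.882 -1.659
v -2.518 0.653 -3.485
v -1.124 0.61 -2.039
v -2.086 0.751 -3.899
v -0.692 0.708 -2.452
v -1.773 1.181 -4.188
v -0.379 1.139 -2.741
v 1.446 0.914 -2.418
v 2.1 0.887 -1.663
v 2.08 -0.447 -3.017
v 2.734 -0.474 -2.262
v 1.764 -0.636 -2.088
v 1.372 0.205 -1.718
v 2.808 0.235 -2.962
v 2.416 1.076 -2.592
v 2.942 0.467 -2
v 2.297 -0.071 -1.46
v 1.883 0.511 -3.22
v 1.238 -0.027 -2.68
v -0.432 2.872 -0.166
v 0.013 3.339 0.104
v -0.988 2.768 0.926
v -0.203 3.509 0.01
v -0.46 3.569 -0.114
v -0.711 3.508 -0.248
v -0.914 3.337 -0.368
v -1.034 3.086 -0.452
v -1.05 2.798 -0.487
v -0.958 2.522 -0.467
v -0.776 2.307 -0.395
v -0.535 2.189 -0.283
v -0.275 2.189 -0.151
v -0.043 2.308 -0.021
v 0.122 2.524 0.083
v 0.191 2.8 0.144
v 0.153 3.088 0.152
v -0.716 0.963 2.623
v 0.24 1.093 2.237
v -0.604 2.197 3.317
v -0.322 1.407 1.769
v -1.116 1.461 1.802
v -1.675 1.223 2.316
v -1.673 0.833 3.01
v -1.11 0.519 3.477
v -0.317 0.465 3.444
v 0.243 0.703 2.931
f 2 1 5
f 2 5 3
f 3 5 6
f 3 6 4
f 5 1 7
f 5 7 6
f 6 7 8
f 6 8 4
f 7 1 9
f 7 9 8
f 8 9 10
f 8 10 4
f 9 1 11
f 9 11 10
f 10 11 12
f 10 12 4
f 11 1 13
f 11 13 12
f 12 13 14
f 12 14 4
f 13 1 15
f 13 15 14
f 14 15 16
f 14 16 4
f 15 1 17
f 15 17 16
f 16 17 18
f 16 18 4
f 17 1 19
f 17 19 18
f 18 19 20
f 18 20 4
f 19 1 21
f 19 21 20
f 20 21 22
f 20 22 4
f 21 1 2
f 21 2 22
f 22 2 3
f 22 3 4
f 23 34 28
f 23 28 24
f 23 24 30
f 23 30 33
f 23 33 34
f 24 28 32
f 28 34 27
f 34 33 25
f 33 30 29
f 30 24 31
f 26 32 27
f 26 27 25
f 26 25 29
f 26 29 31
f 26 31 32
f 27 32 28
f 25 27 34
f 29 25 33
f 31 29 30
f 32 31 24
f 36 35 38
f 36 38 37
f 38 35 39
f 38 39 37
f 39 35 40
f 39 40 37
f 40 35 41
f 40 41 37
f 41 35 42
f 41 42 37
f 42 35 43
f 42 43 37
f 43 35 44
f 43 44 37
f 44 35 45
f 44 45 37
f 45 35 46
f 45 46 37
f 46 35 47
f 46 47 37
f 47 35 48
f 47 48 37
f 48 35 49
f 48 49 37
f 49 35 50
f 49 50 37
f 50 35 51
f 50 51 37
f 51 35 36
f 51 36 37
f 53 52 55
f 53 55 54
f 55 52 56
f 55 56 54
f 56 52 57
f 56 57 54
f 57 52 58
f 57 58 54
f 58 52 59
f 58 59 54
f 59 52 60
f 59 60 54
f 60 52 61
f 60 61 54
f 61 52 53
f 61 53 54



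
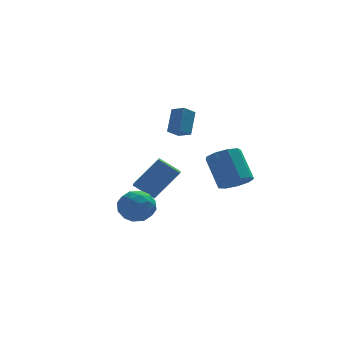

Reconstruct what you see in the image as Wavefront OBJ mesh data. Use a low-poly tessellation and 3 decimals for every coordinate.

v -2.635 -1.438 -1.721
v -2.173 -0.955 -2.532
v -1.187 -2.265 -1.388
v -0.725 -1.782 -2.199
v -0.989 -1.233 -1.343
v -1.885 -0.722 -1.548
v -1.475 -2.498 -2.372
v -2.371 -1.987 -2.577
v -1.456 -1.61 -2.935
v -1.156 -0.829 -2.299
v -2.204 -2.391 -1.621
v -1.904 -1.61 -0.985
v -2.532 -1.124 -2.156
v -0.828 -2.096 -1.764
v -0.984 -1.774 -1.261
v -0.712 -1.49 -1.738
v -2.362 -0.987 -1.577
v -2.09 -0.703 -2.055
v -1.394 -0.867 -1.355
v -1.27 -2.517 -1.865
v -0.998 -2.233 -2.343
v -2.648 -1.73 -2.182
v -2.376 -1.446 -2.659
v -1.966 -2.353 -2.565
v -1.838 -1.225 -2.869
v -0.987 -1.712 -2.674
v -1.428 -2.132 -2.775
v -1.954 -1.832 -2.896
v -1.662 -0.766 -2.496
v -0.81 -1.252 -2.3
v -0.966 -0.929 -1.796
v -1.492 -0.629 -1.917
v -1.24 -1.151 -2.732
v -2.55 -1.968 -1.62
v -1.698 -2.454 -1.424
v -1.868 -2.591 -2.003
v -2.394 -2.291 -2.124
v -2.373 -1.508 -1.246
v -1.522 -1.995 -1.051
v -1.406 -1.388 -1.024
v -1.932 -1.088 -1.145
v -2.12 -2.069 -1.188
v 0.756 -0.393 2.598
v 1.173 0.491 3.788
v 0.242 0.224 2.32
v 0.66 1.108 3.51
v 1.4 -0.068 2.13
v 1.818 0.816 3.32
v 0.887 0.549 1.852
v 1.304 1.433 3.042
v 2.666 -4.377 0.406
v 3.282 -4.82 0.926
v 2.93 -3.586 2.394
v 2.314 -3.143 1.874
v 3.564 -4.358 0.605
v 3.212 -3.123 2.073
v 3.426 -3.905 0.191
v 3.073 -2.67 1.659
v 2.932 -3.673 -0.123
v 2.58 -2.438 1.345
v 2.314 -3.77 -0.189
v 1.961 -2.536 1.279
v 1.86 -4.152 0.023
v 1.508 -2.918 1.491
v 1.784 -4.639 0.415
v 1.432 -3.405 1.882
v 2.121 -5.003 0.802
v 1.768 -3.769 2.27
v 2.712 -5.075 1.004
v 2.36 -3.841 2.472
v -1.18 2.112 -2.107
v 0.216 2.274 -0.466
v -0.947 3.113 -2.404
v 0.449 3.275 -0.764
v -0.149 1.625 -2.936
v 1.247 1.787 -1.296
v 0.084 2.626 -3.234
v 1.48 2.788 -1.593
f 1 38 17
f 38 12 41
f 17 41 6
f 38 41 17
f 1 17 13
f 17 6 18
f 13 18 2
f 17 18 13
f 1 13 22
f 13 2 23
f 22 23 8
f 13 23 22
f 1 22 34
f 22 8 37
f 34 37 11
f 22 37 34
f 1 34 38
f 34 11 42
f 38 42 12
f 34 42 38
f 2 18 29
f 18 6 32
f 29 32 10
f 18 32 29
f 6 41 19
f 41 12 40
f 19 40 5
f 41 40 19
f 12 42 39
f 42 11 35
f 39 35 3
f 42 35 39
f 11 37 36
f 37 8 24
f 36 24 7
f 37 24 36
f 8 23 28
f 23 2 25
f 28 25 9
f 23 25 28
f 4 30 16
f 30 10 31
f 16 31 5
f 30 31 16
f 4 16 14
f 16 5 15
f 14 15 3
f 16 15 14
f 4 14 21
f 14 3 20
f 21 20 7
f 14 20 21
f 4 21 26
f 21 7 27
f 26 27 9
f 21 27 26
f 4 26 30
f 26 9 33
f 30 33 10
f 26 33 30
f 5 31 19
f 31 10 32
f 19 32 6
f 31 32 19
f 3 15 39
f 15 5 40
f 39 40 12
f 15 40 39
f 7 20 36
f 20 3 35
f 36 35 11
f 20 35 36
f 9 27 28
f 27 7 24
f 28 24 8
f 27 24 28
f 10 33 29
f 33 9 25
f 29 25 2
f 33 25 29
f 44 46 43
f 47 44 43
f 43 46 45
f 45 47 43
f 44 50 46
f 48 44 47
f 48 50 44
f 46 50 45
f 49 47 45
f 45 50 49
f 49 48 47
f 50 48 49
f 52 51 55
f 52 55 53
f 53 55 56
f 53 56 54
f 55 51 57
f 55 57 56
f 56 57 58
f 56 58 54
f 57 51 59
f 57 59 58
f 58 59 60
f 58 60 54
f 59 51 61
f 59 61 60
f 60 61 62
f 60 62 54
f 61 51 63
f 61 63 62
f 62 63 64
f 62 64 54
f 63 51 65
f 63 65 64
f 64 65 66
f 64 66 54
f 65 51 67
f 65 67 66
f 66 67 68
f 66 68 54
f 67 51 69
f 67 69 68
f 68 69 70
f 68 70 54
f 69 51 52
f 69 52 70
f 70 52 53
f 70 53 54
f 72 74 71
f 75 72 71
f 71 74 73
f 73 75 71
f 72 78 74
f 76 72 75
f 76 78 72
f 74 78 73
f 77 75 73
f 73 78 77
f 77 76 75
f 78 76 77



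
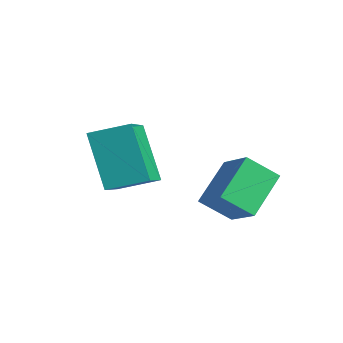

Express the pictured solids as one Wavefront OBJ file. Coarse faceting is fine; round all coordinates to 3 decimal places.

v 1.886 -3.819 0.272
v 0.78 -3.801 2.092
v 0.406 -2.622 -0.639
v -0.7 -2.605 1.181
v 2.54 -2.715 0.659
v 1.434 -2.698 2.479
v 1.06 -1.519 -0.252
v -0.046 -1.501 1.568
v 2.91 -0.218 -1.412
v 2.462 -1.086 -0.633
v 2.29 1.034 -0.375
v 1.842 0.166 0.405
v 4.118 -0.206 -0.705
v 3.67 -1.074 0.075
v 3.498 1.046 0.333
v 3.05 0.178 1.112
f 2 4 1
f 5 2 1
f 1 4 3
f 3 5 1
f 2 8 4
f 6 2 5
f 6 8 2
f 4 8 3
f 7 5 3
f 3 8 7
f 7 6 5
f 8 6 7
f 10 12 9
f 13 10 9
f 9 12 11
f 11 13 9
f 10 16 12
f 14 10 13
f 14 16 10
f 12 16 11
f 15 13 11
f 11 16 15
f 15 14 13
f 16 14 15



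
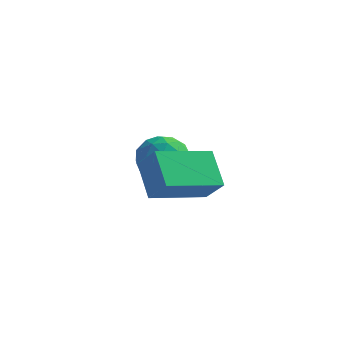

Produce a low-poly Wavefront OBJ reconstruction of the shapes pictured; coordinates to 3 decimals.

v 1.312 0.765 3.545
v 1.854 0.505 4.2
v 2.408 1.98 3.121
v 2.95 1.719 3.777
v 1.85 0.021 2.803
v 2.392 -0.24 3.459
v 2.946 1.235 2.38
v 3.488 0.975 3.035
v 1.045 3.996 2.336
v 1.602 3.718 2.803
v 0.658 2.822 2.097
v 1.215 2.544 2.564
v 0.616 2.938 2.865
v 0.855 3.663 3.013
v 1.405 2.877 1.887
v 1.644 3.602 2.035
v 1.825 3.026 2.525
v 1.336 3.063 3.13
v 0.924 3.477 1.77
v 0.435 3.514 2.375
v 1.357 3.96 2.591
v 0.903 2.58 2.309
v 0.55 2.811 2.487
v 0.878 2.648 2.761
v 0.918 3.928 2.714
v 1.246 3.764 2.989
v 0.666 3.306 3.025
v 1.014 2.776 1.911
v 1.342 2.612 2.186
v 1.382 3.892 2.139
v 1.71 3.729 2.413
v 1.594 3.234 1.875
v 1.816 3.39 2.702
v 1.588 2.7 2.561
v 1.7 2.895 2.163
v 1.841 3.322 2.25
v 1.529 3.412 3.057
v 1.301 2.722 2.916
v 0.949 2.953 3.094
v 1.09 3.379 3.181
v 1.66 3.005 2.894
v 0.959 3.818 1.984
v 0.731 3.128 1.843
v 1.17 3.161 1.719
v 1.311 3.587 1.806
v 0.672 3.84 2.339
v 0.444 3.15 2.198
v 0.419 3.218 2.65
v 0.56 3.645 2.737
v 0.6 3.535 2.006
f 2 4 1
f 5 2 1
f 1 4 3
f 3 5 1
f 2 8 4
f 6 2 5
f 6 8 2
f 4 8 3
f 7 5 3
f 3 8 7
f 7 6 5
f 8 6 7
f 9 46 25
f 46 20 49
f 25 49 14
f 46 49 25
f 9 25 21
f 25 14 26
f 21 26 10
f 25 26 21
f 9 21 30
f 21 10 31
f 30 31 16
f 21 31 30
f 9 30 42
f 30 16 45
f 42 45 19
f 30 45 42
f 9 42 46
f 42 19 50
f 46 50 20
f 42 50 46
f 10 26 37
f 26 14 40
f 37 40 18
f 26 40 37
f 14 49 27
f 49 20 48
f 27 48 13
f 49 48 27
f 20 50 47
f 50 19 43
f 47 43 11
f 50 43 47
f 19 45 44
f 45 16 32
f 44 32 15
f 45 32 44
f 16 31 36
f 31 10 33
f 36 33 17
f 31 33 36
f 12 38 24
f 38 18 39
f 24 39 13
f 38 39 24
f 12 24 22
f 24 13 23
f 22 23 11
f 24 23 22
f 12 22 29
f 22 11 28
f 29 28 15
f 22 28 29
f 12 29 34
f 29 15 35
f 34 35 17
f 29 35 34
f 12 34 38
f 34 17 41
f 38 41 18
f 34 41 38
f 13 39 27
f 39 18 40
f 27 40 14
f 39 40 27
f 11 23 47
f 23 13 48
f 47 48 20
f 23 48 47
f 15 28 44
f 28 11 43
f 44 43 19
f 28 43 44
f 17 35 36
f 35 15 32
f 36 32 16
f 35 32 36
f 18 41 37
f 41 17 33
f 37 33 10
f 41 33 37



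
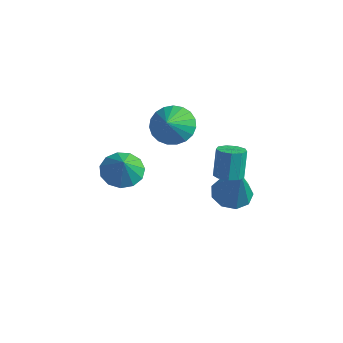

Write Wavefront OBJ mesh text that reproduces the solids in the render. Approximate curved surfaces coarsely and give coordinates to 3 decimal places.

v 3.492 0.762 -0.272
v 4.125 0.69 -0.144
v 3.901 1.086 1.181
v 3.268 1.158 1.052
v 4.044 1.105 -0.281
v 3.821 1.501 1.043
v 3.705 1.359 -0.415
v 3.482 1.755 0.909
v 3.266 1.335 -0.481
v 3.043 1.731 0.843
v 2.933 1.042 -0.45
v 2.709 1.438 0.874
v 2.861 0.618 -0.336
v 2.638 1.014 0.989
v 3.084 0.262 -0.191
v 2.861 0.658 1.133
v 3.498 0.14 -0.085
v 3.275 0.536 1.239
v 3.909 0.308 -0.066
v 3.686 0.704 1.258
v -1.984 2.975 -1.056
v -1.321 2.579 -1.796
v -1.616 2.225 -0.324
v -1.069 2.891 -1.603
v -0.975 3.217 -1.316
v -1.056 3.502 -0.983
v -1.297 3.695 -0.663
v -1.657 3.764 -0.411
v -2.074 3.696 -0.271
v -2.475 3.504 -0.266
v -2.791 3.22 -0.397
v -2.968 2.894 -0.643
v -2.975 2.581 -0.96
v -2.81 2.337 -1.293
v -2.503 2.203 -1.585
v -2.106 2.202 -1.786
v -1.688 2.335 -1.861
v 1.957 2.638 -3.269
v 2.566 3.34 -3.406
v 2.843 2.242 -1.351
v 2.037 3.562 -3.115
v 1.47 3.351 -2.897
v 1.131 2.807 -2.853
v 1.178 2.183 -3.003
v 1.589 1.773 -3.278
v 2.173 1.767 -3.549
v 2.655 2.169 -3.689
v 2.81 2.79 -3.632
v -0.335 -1.646 -0.672
v 0.501 -1.281 -0.971
v 0.235 -2.094 0.372
v 0.263 -0.895 -0.676
v -0.164 -0.748 -0.38
v -0.646 -0.886 -0.176
v -1.029 -1.265 -0.13
v -1.191 -1.766 -0.256
v -1.082 -2.228 -0.514
v -0.735 -2.506 -0.822
v -0.261 -2.511 -1.083
v 0.19 -2.241 -1.213
v 0.474 -1.783 -1.171
f 2 1 5
f 2 5 3
f 3 5 6
f 3 6 4
f 5 1 7
f 5 7 6
f 6 7 8
f 6 8 4
f 7 1 9
f 7 9 8
f 8 9 10
f 8 10 4
f 9 1 11
f 9 11 10
f 10 11 12
f 10 12 4
f 11 1 13
f 11 13 12
f 12 13 14
f 12 14 4
f 13 1 15
f 13 15 14
f 14 15 16
f 14 16 4
f 15 1 17
f 15 17 16
f 16 17 18
f 16 18 4
f 17 1 19
f 17 19 18
f 18 19 20
f 18 20 4
f 19 1 2
f 19 2 20
f 20 2 3
f 20 3 4
f 22 21 24
f 22 24 23
f 24 21 25
f 24 25 23
f 25 21 26
f 25 26 23
f 26 21 27
f 26 27 23
f 27 21 28
f 27 28 23
f 28 21 29
f 28 29 23
f 29 21 30
f 29 30 23
f 30 21 31
f 30 31 23
f 31 21 32
f 31 32 23
f 32 21 33
f 32 33 23
f 33 21 34
f 33 34 23
f 34 21 35
f 34 35 23
f 35 21 36
f 35 36 23
f 36 21 37
f 36 37 23
f 37 21 22
f 37 22 23
f 39 38 41
f 39 41 40
f 41 38 42
f 41 42 40
f 42 38 43
f 42 43 40
f 43 38 44
f 43 44 40
f 44 38 45
f 44 45 40
f 45 38 46
f 45 46 40
f 46 38 47
f 46 47 40
f 47 38 48
f 47 48 40
f 48 38 39
f 48 39 40
f 50 49 52
f 50 52 51
f 52 49 53
f 52 53 51
f 53 49 54
f 53 54 51
f 54 49 55
f 54 55 51
f 55 49 56
f 55 56 51
f 56 49 57
f 56 57 51
f 57 49 58
f 57 58 51
f 58 49 59
f 58 59 51
f 59 49 60
f 59 60 51
f 60 49 61
f 60 61 51
f 61 49 50
f 61 50 51

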